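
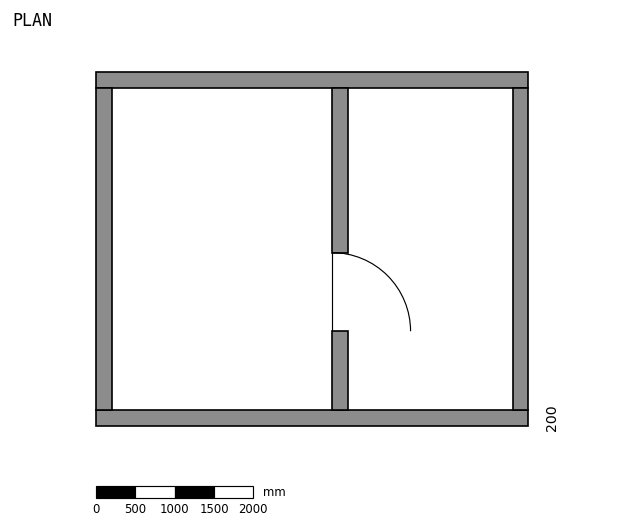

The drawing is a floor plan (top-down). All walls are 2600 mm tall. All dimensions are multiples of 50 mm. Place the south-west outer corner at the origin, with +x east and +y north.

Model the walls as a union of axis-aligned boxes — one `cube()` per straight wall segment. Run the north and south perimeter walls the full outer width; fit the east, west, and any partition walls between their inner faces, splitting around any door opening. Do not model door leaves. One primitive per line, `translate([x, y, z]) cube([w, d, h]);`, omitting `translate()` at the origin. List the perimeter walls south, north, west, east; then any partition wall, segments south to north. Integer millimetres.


cube([5500, 200, 2600]);
translate([0, 4300, 0]) cube([5500, 200, 2600]);
translate([0, 200, 0]) cube([200, 4100, 2600]);
translate([5300, 200, 0]) cube([200, 4100, 2600]);
translate([3000, 200, 0]) cube([200, 1000, 2600]);
translate([3000, 2200, 0]) cube([200, 2100, 2600]);


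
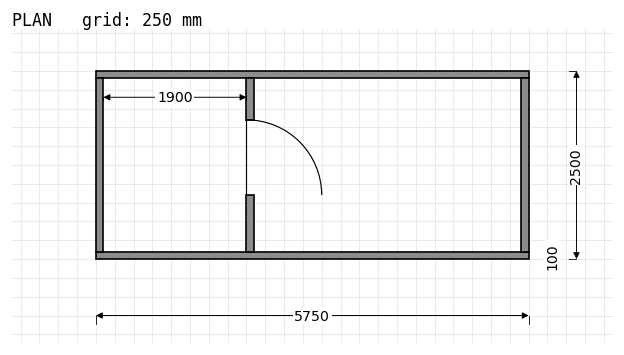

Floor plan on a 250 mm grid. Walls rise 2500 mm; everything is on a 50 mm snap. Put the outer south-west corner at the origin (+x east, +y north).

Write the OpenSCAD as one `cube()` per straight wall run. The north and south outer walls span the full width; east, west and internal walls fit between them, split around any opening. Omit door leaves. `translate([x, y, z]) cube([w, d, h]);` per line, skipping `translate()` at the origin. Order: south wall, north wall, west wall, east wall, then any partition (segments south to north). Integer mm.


cube([5750, 100, 2500]);
translate([0, 2400, 0]) cube([5750, 100, 2500]);
translate([0, 100, 0]) cube([100, 2300, 2500]);
translate([5650, 100, 0]) cube([100, 2300, 2500]);
translate([2000, 100, 0]) cube([100, 750, 2500]);
translate([2000, 1850, 0]) cube([100, 550, 2500]);


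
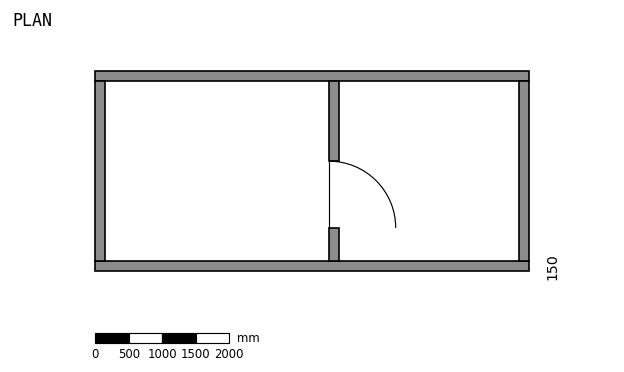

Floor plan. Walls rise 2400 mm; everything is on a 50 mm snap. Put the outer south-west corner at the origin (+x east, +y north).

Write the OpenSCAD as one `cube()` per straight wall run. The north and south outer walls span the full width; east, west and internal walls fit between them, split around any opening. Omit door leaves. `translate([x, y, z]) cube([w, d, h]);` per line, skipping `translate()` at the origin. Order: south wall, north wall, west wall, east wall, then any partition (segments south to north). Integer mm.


cube([6500, 150, 2400]);
translate([0, 2850, 0]) cube([6500, 150, 2400]);
translate([0, 150, 0]) cube([150, 2700, 2400]);
translate([6350, 150, 0]) cube([150, 2700, 2400]);
translate([3500, 150, 0]) cube([150, 500, 2400]);
translate([3500, 1650, 0]) cube([150, 1200, 2400]);


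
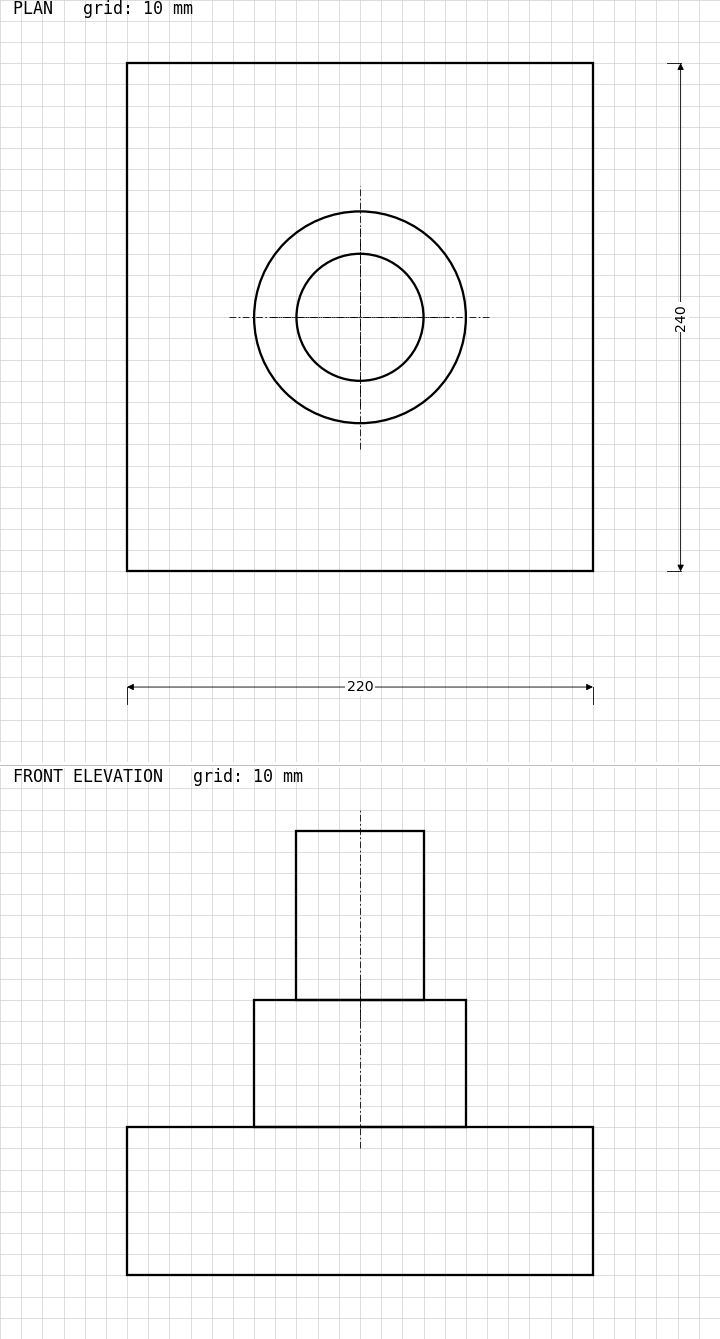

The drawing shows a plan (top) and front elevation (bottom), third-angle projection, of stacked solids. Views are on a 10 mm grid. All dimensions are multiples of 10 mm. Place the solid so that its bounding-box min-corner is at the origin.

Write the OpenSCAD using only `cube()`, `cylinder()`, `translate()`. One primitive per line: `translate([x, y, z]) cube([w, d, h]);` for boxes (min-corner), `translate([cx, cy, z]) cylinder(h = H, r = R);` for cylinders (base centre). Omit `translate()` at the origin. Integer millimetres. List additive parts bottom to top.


cube([220, 240, 70]);
translate([110, 120, 70]) cylinder(h = 60, r = 50);
translate([110, 120, 130]) cylinder(h = 80, r = 30);


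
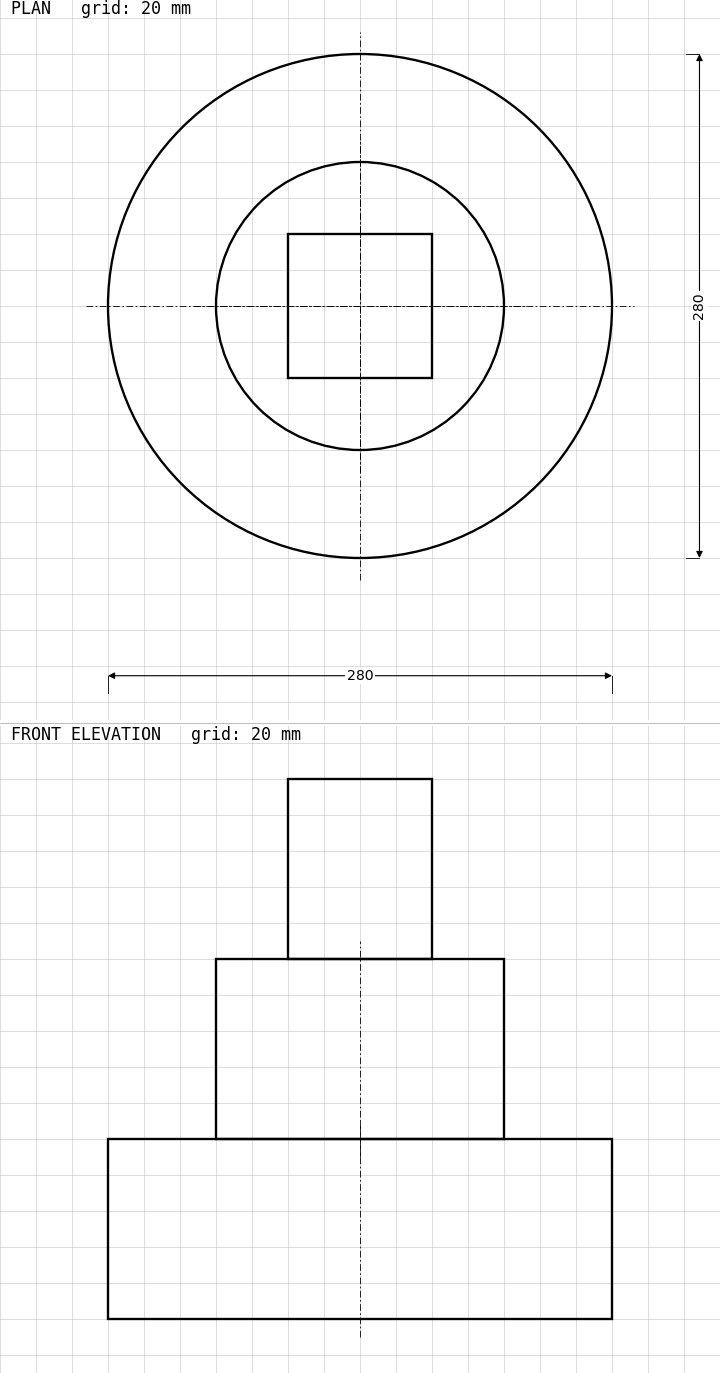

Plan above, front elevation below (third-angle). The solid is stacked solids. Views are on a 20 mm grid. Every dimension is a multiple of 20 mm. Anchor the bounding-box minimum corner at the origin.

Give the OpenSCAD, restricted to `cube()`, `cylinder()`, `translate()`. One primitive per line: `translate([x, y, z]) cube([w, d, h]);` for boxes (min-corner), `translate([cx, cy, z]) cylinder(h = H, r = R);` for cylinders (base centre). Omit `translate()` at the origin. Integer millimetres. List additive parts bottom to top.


translate([140, 140, 0]) cylinder(h = 100, r = 140);
translate([140, 140, 100]) cylinder(h = 100, r = 80);
translate([100, 100, 200]) cube([80, 80, 100]);


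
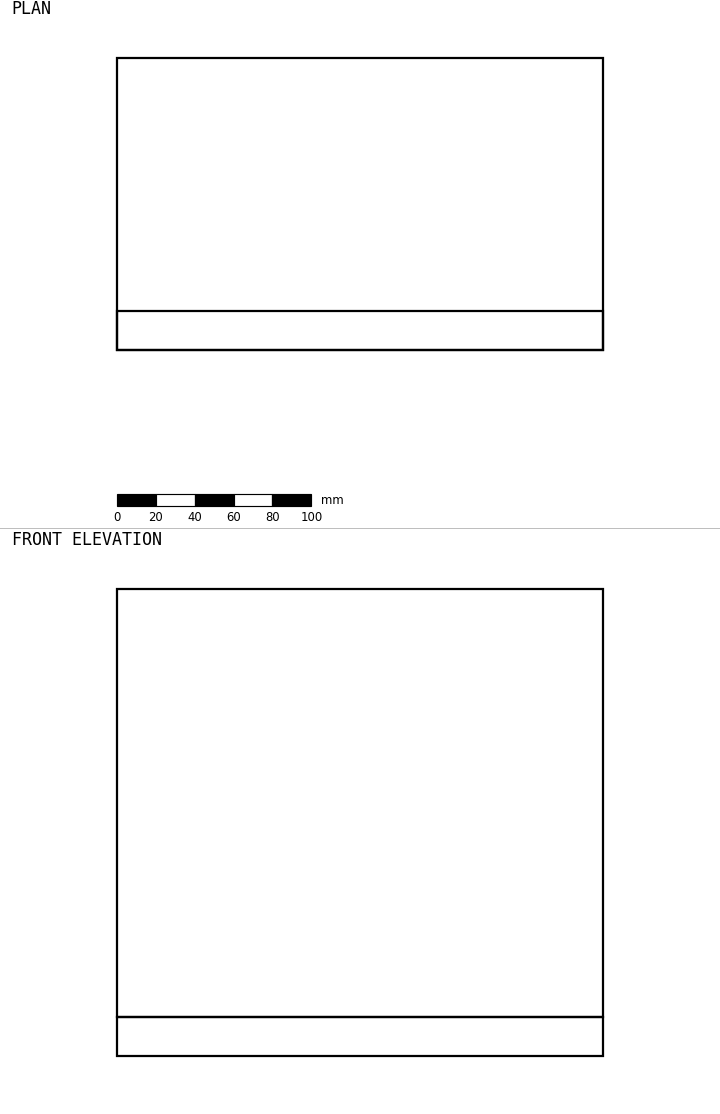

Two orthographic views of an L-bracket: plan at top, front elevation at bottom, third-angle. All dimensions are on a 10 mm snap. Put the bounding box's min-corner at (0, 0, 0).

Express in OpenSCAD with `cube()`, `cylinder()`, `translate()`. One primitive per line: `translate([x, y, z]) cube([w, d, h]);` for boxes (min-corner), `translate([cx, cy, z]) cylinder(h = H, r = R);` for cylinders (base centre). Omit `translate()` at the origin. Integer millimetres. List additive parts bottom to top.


cube([250, 150, 20]);
translate([0, 0, 20]) cube([250, 20, 220]);


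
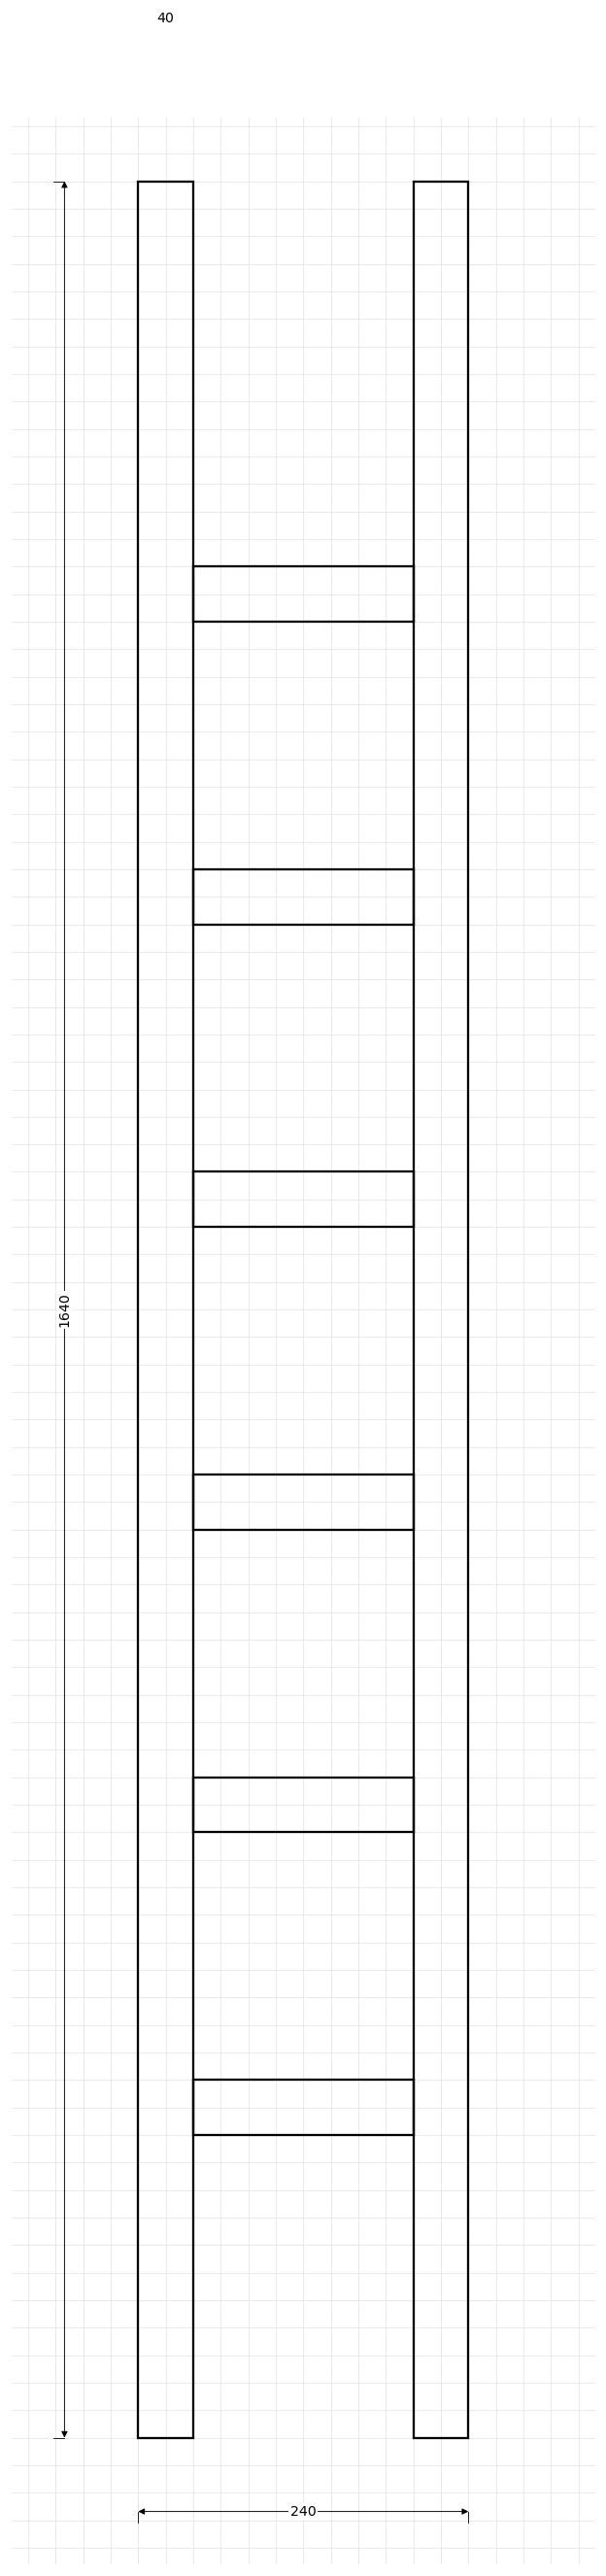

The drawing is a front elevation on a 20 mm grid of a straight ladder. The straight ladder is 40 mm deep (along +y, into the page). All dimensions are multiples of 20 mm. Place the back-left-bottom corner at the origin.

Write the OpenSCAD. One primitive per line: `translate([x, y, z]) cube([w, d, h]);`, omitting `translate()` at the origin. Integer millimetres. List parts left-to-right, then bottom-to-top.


cube([40, 40, 1640]);
translate([40, 0, 220]) cube([160, 40, 40]);
translate([40, 0, 440]) cube([160, 40, 40]);
translate([40, 0, 660]) cube([160, 40, 40]);
translate([40, 0, 880]) cube([160, 40, 40]);
translate([40, 0, 1100]) cube([160, 40, 40]);
translate([40, 0, 1320]) cube([160, 40, 40]);
translate([200, 0, 0]) cube([40, 40, 1640]);


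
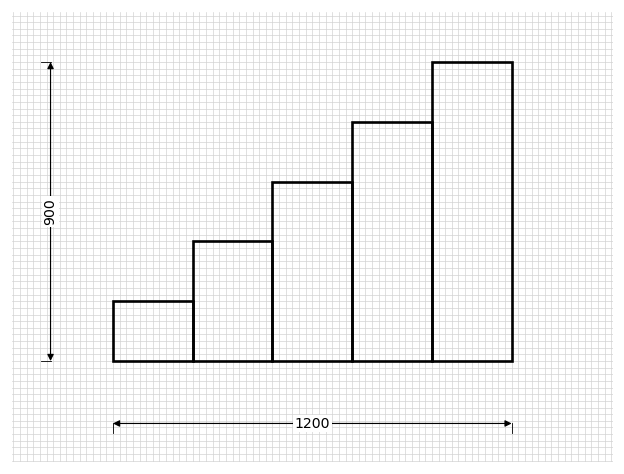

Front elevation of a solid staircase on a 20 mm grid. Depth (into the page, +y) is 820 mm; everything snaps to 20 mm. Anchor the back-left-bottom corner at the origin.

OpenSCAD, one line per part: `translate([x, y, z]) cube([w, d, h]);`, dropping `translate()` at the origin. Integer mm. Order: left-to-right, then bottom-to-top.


cube([240, 820, 180]);
translate([240, 0, 0]) cube([240, 820, 360]);
translate([480, 0, 0]) cube([240, 820, 540]);
translate([720, 0, 0]) cube([240, 820, 720]);
translate([960, 0, 0]) cube([240, 820, 900]);


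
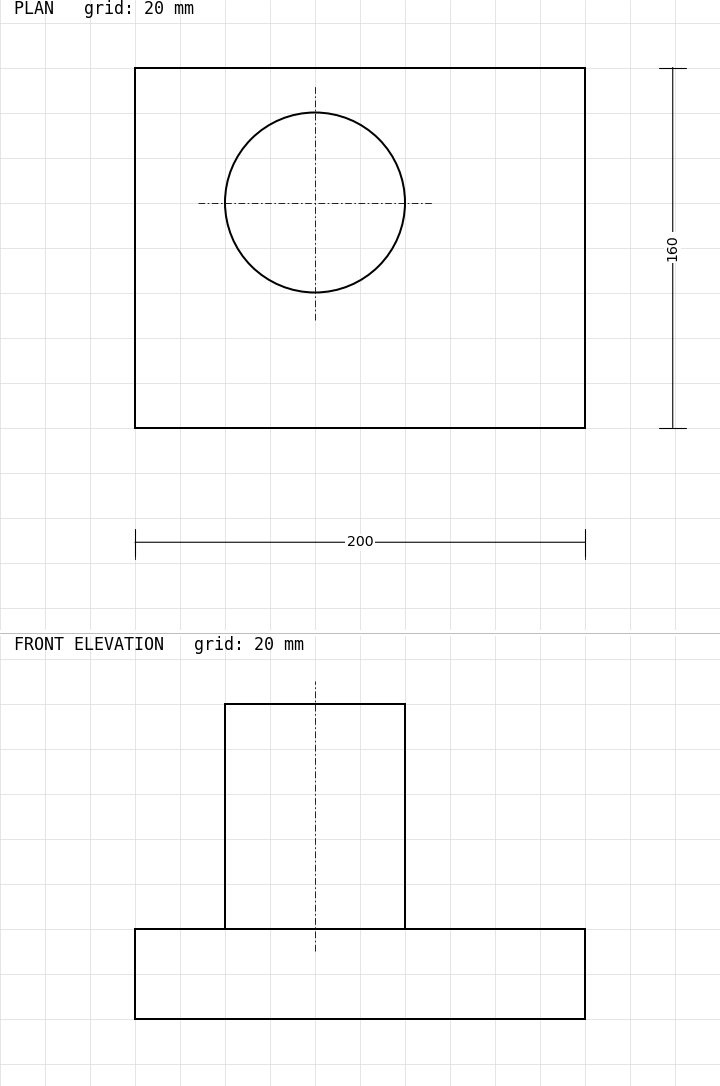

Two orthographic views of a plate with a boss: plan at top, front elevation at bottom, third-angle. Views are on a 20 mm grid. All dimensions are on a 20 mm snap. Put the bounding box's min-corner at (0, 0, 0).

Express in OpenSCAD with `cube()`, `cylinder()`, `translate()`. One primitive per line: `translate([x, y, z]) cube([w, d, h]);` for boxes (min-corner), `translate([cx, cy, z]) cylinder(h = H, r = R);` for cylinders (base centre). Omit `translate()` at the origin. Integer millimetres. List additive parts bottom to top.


cube([200, 160, 40]);
translate([80, 100, 40]) cylinder(h = 100, r = 40);


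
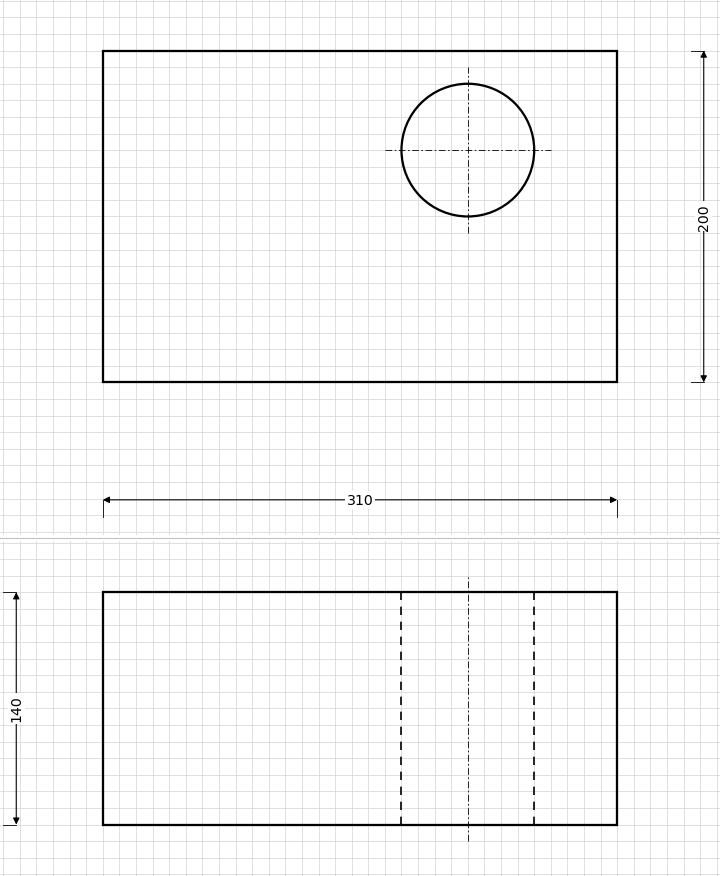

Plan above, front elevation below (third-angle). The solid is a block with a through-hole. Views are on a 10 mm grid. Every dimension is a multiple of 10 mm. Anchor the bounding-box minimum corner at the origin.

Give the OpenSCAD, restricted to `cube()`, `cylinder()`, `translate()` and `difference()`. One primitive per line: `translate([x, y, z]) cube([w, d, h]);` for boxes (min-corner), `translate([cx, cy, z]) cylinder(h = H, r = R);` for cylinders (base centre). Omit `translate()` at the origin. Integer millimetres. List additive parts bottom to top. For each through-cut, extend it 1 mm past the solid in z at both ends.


difference() {
  cube([310, 200, 140]);
  translate([220, 140, -1]) cylinder(h = 142, r = 40);
}


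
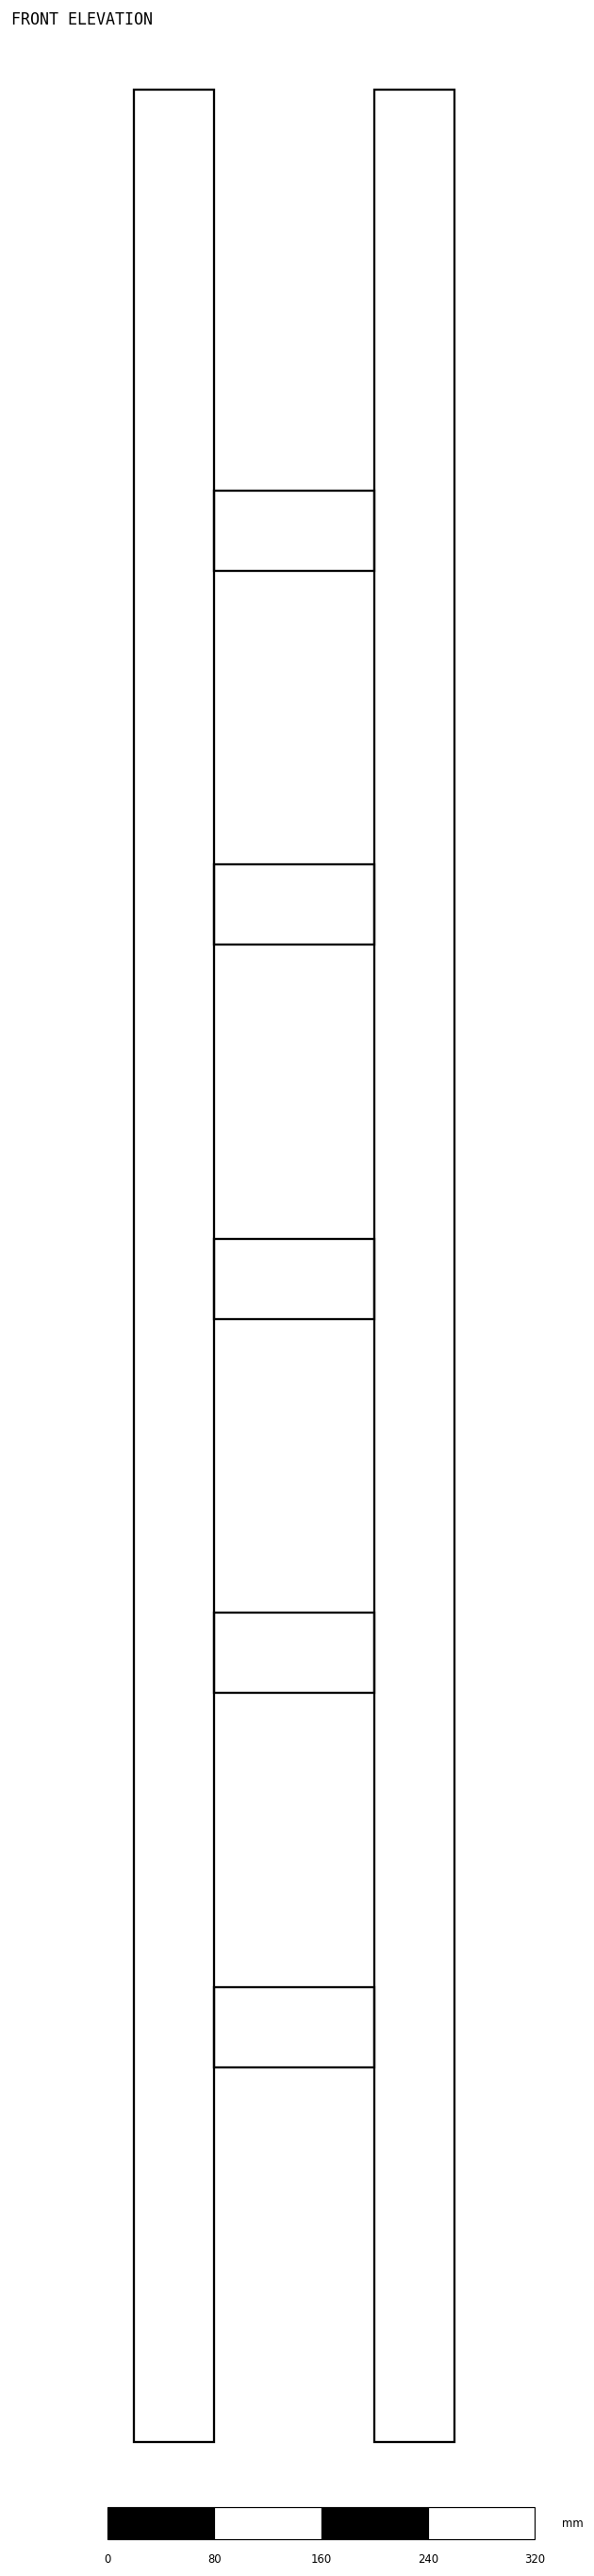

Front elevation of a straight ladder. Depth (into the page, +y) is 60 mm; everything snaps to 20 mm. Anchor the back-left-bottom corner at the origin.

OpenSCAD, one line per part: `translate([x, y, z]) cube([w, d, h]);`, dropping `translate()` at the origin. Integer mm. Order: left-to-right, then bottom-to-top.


cube([60, 60, 1760]);
translate([60, 0, 280]) cube([120, 60, 60]);
translate([60, 0, 560]) cube([120, 60, 60]);
translate([60, 0, 840]) cube([120, 60, 60]);
translate([60, 0, 1120]) cube([120, 60, 60]);
translate([60, 0, 1400]) cube([120, 60, 60]);
translate([180, 0, 0]) cube([60, 60, 1760]);


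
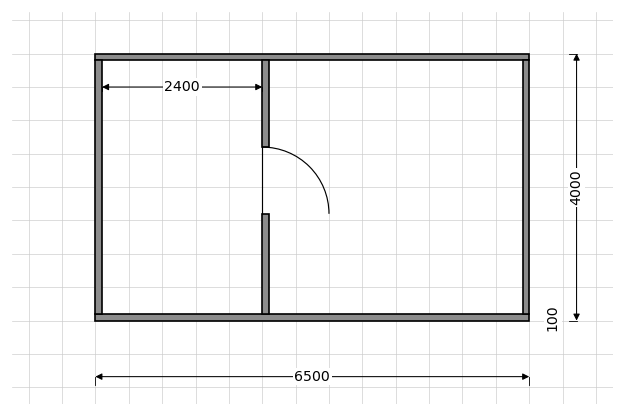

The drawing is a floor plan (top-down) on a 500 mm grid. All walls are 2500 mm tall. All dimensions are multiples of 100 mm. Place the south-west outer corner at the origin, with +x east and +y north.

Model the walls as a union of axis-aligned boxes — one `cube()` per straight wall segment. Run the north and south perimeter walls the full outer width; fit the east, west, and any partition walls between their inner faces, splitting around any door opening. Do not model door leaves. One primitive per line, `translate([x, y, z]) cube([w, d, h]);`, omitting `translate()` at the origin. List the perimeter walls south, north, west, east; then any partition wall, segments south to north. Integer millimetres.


cube([6500, 100, 2500]);
translate([0, 3900, 0]) cube([6500, 100, 2500]);
translate([0, 100, 0]) cube([100, 3800, 2500]);
translate([6400, 100, 0]) cube([100, 3800, 2500]);
translate([2500, 100, 0]) cube([100, 1500, 2500]);
translate([2500, 2600, 0]) cube([100, 1300, 2500]);


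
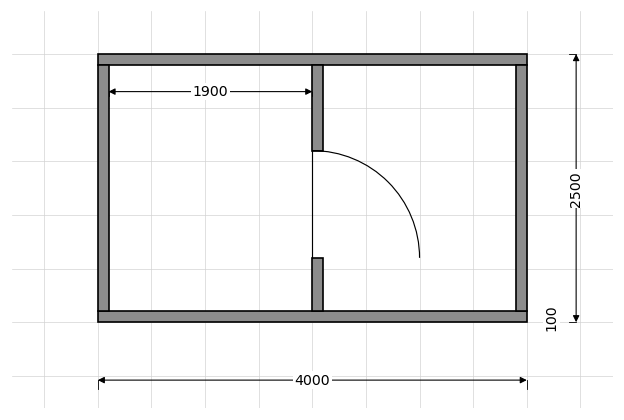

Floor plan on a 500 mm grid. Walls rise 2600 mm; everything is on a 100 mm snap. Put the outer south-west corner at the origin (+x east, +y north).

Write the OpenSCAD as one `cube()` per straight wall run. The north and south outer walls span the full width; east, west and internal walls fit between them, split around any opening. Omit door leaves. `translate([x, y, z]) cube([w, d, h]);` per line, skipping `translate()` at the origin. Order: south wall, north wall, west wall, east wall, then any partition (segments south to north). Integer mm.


cube([4000, 100, 2600]);
translate([0, 2400, 0]) cube([4000, 100, 2600]);
translate([0, 100, 0]) cube([100, 2300, 2600]);
translate([3900, 100, 0]) cube([100, 2300, 2600]);
translate([2000, 100, 0]) cube([100, 500, 2600]);
translate([2000, 1600, 0]) cube([100, 800, 2600]);


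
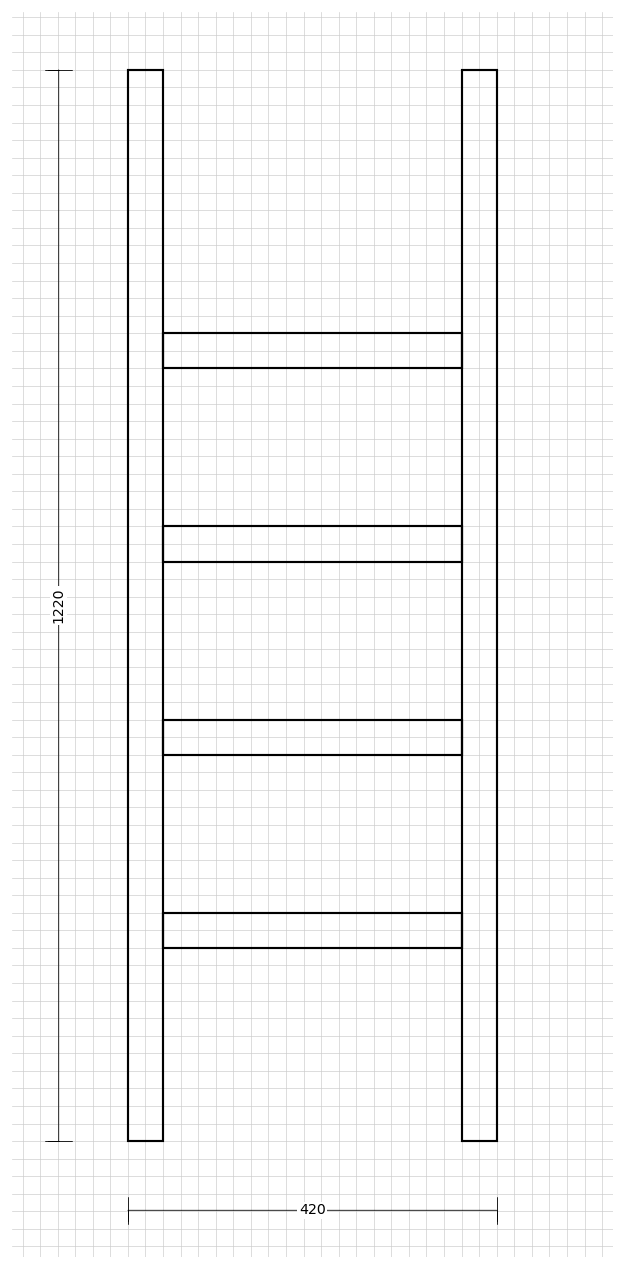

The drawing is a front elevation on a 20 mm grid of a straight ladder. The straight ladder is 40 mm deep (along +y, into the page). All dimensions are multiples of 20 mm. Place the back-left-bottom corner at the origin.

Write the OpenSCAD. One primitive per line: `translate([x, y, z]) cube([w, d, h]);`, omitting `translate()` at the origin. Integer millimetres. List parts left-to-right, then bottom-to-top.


cube([40, 40, 1220]);
translate([40, 0, 220]) cube([340, 40, 40]);
translate([40, 0, 440]) cube([340, 40, 40]);
translate([40, 0, 660]) cube([340, 40, 40]);
translate([40, 0, 880]) cube([340, 40, 40]);
translate([380, 0, 0]) cube([40, 40, 1220]);


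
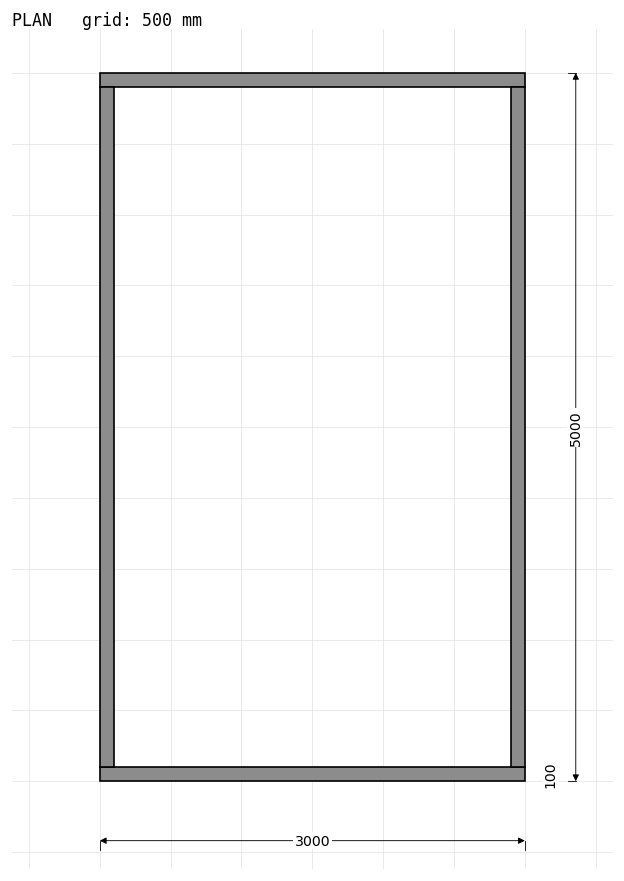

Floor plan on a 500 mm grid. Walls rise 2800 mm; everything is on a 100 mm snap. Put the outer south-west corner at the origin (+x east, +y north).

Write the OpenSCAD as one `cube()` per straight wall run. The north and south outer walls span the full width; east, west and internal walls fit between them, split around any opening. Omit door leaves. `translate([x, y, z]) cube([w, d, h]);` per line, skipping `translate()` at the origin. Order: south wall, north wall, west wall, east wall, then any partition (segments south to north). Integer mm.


cube([3000, 100, 2800]);
translate([0, 4900, 0]) cube([3000, 100, 2800]);
translate([0, 100, 0]) cube([100, 4800, 2800]);
translate([2900, 100, 0]) cube([100, 4800, 2800]);


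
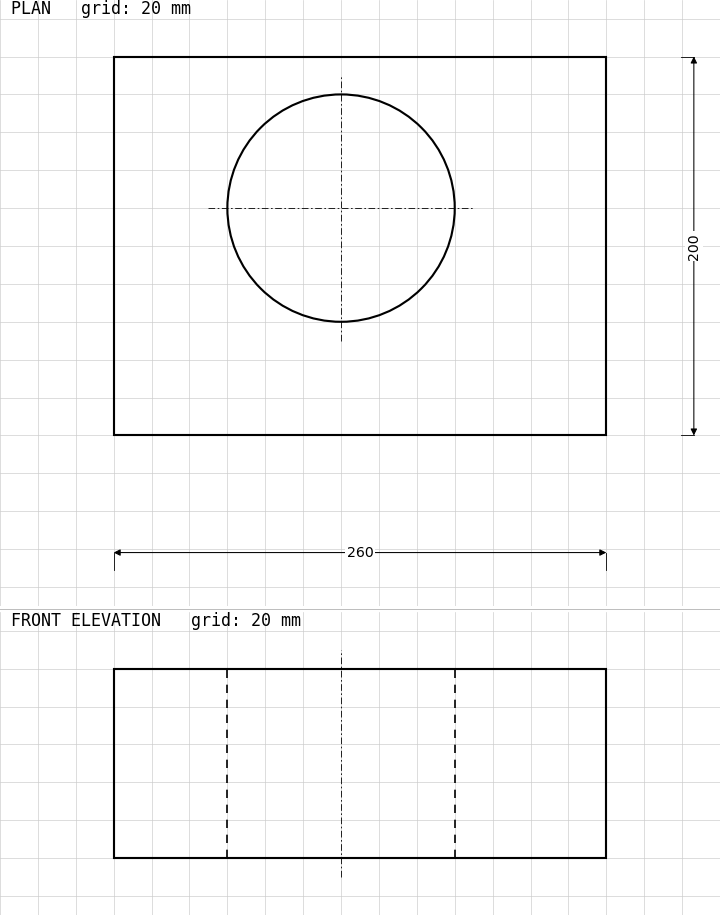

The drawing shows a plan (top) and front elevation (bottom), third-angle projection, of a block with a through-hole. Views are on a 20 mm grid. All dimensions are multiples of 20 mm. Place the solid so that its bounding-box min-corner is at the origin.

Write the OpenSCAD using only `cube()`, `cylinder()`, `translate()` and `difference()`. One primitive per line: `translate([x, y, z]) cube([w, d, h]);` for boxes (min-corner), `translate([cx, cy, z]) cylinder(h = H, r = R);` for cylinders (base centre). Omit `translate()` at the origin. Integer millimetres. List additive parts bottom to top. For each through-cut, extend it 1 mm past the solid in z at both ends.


difference() {
  cube([260, 200, 100]);
  translate([120, 120, -1]) cylinder(h = 102, r = 60);
}


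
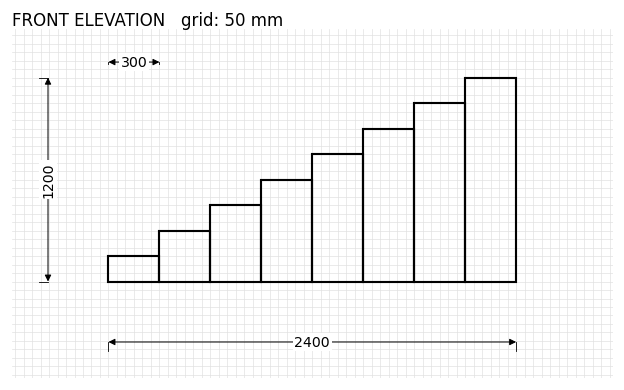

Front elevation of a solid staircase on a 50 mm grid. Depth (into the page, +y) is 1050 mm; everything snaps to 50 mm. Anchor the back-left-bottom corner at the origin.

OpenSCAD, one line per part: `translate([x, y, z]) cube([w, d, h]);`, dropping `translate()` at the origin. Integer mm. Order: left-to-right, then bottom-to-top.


cube([300, 1050, 150]);
translate([300, 0, 0]) cube([300, 1050, 300]);
translate([600, 0, 0]) cube([300, 1050, 450]);
translate([900, 0, 0]) cube([300, 1050, 600]);
translate([1200, 0, 0]) cube([300, 1050, 750]);
translate([1500, 0, 0]) cube([300, 1050, 900]);
translate([1800, 0, 0]) cube([300, 1050, 1050]);
translate([2100, 0, 0]) cube([300, 1050, 1200]);


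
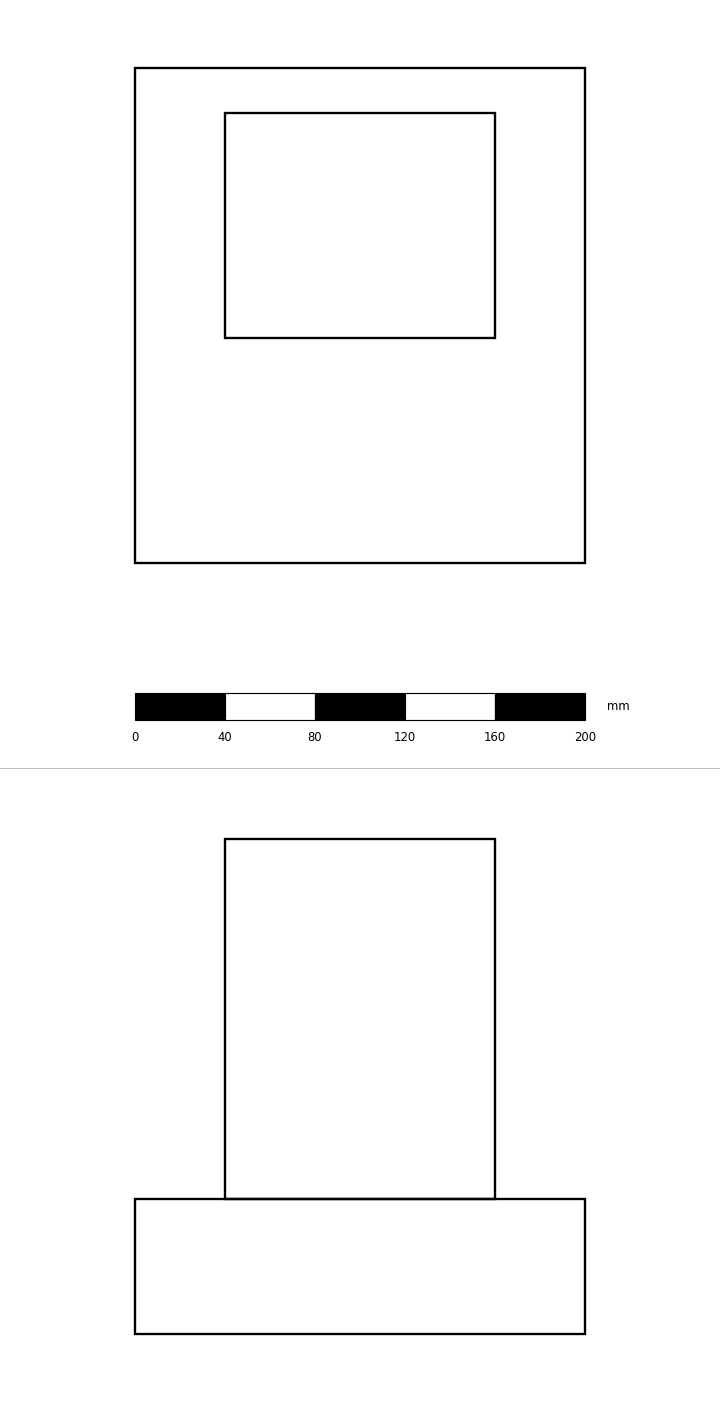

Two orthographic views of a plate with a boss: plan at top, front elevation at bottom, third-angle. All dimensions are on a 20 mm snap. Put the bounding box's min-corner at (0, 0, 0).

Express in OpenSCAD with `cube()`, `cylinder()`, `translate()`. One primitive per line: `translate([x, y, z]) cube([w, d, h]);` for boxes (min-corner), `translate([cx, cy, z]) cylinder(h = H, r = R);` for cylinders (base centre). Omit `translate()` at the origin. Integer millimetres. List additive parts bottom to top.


cube([200, 220, 60]);
translate([40, 100, 60]) cube([120, 100, 160]);


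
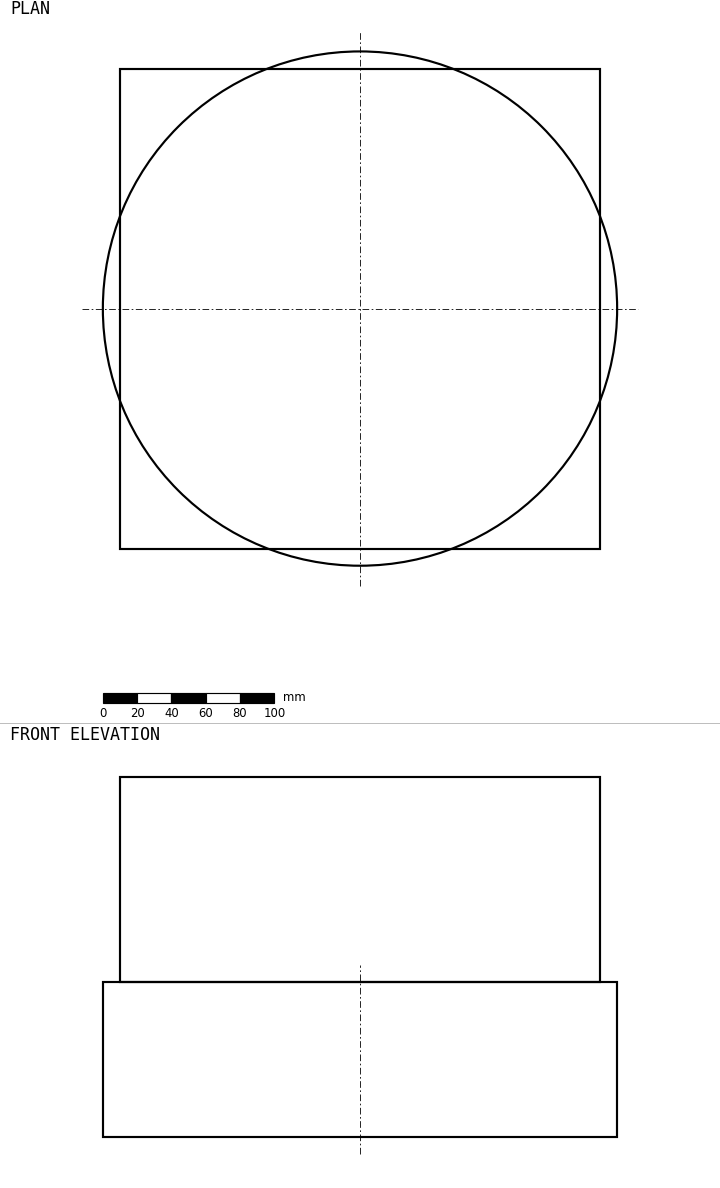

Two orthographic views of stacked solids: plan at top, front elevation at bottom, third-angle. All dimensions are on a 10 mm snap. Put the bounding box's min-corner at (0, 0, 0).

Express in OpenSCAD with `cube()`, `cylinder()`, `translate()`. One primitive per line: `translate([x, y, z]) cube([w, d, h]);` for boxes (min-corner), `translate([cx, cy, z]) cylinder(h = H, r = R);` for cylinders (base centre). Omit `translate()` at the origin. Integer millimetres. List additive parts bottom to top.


translate([150, 150, 0]) cylinder(h = 90, r = 150);
translate([10, 10, 90]) cube([280, 280, 120]);


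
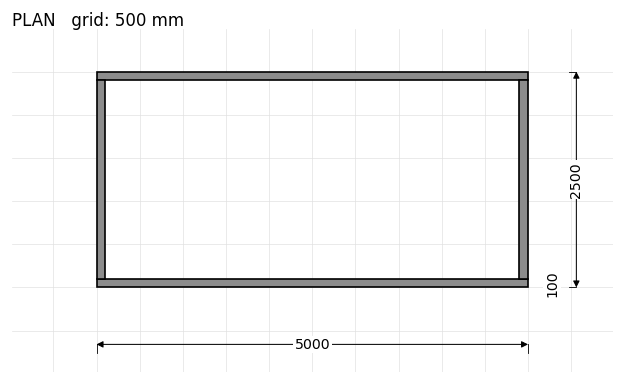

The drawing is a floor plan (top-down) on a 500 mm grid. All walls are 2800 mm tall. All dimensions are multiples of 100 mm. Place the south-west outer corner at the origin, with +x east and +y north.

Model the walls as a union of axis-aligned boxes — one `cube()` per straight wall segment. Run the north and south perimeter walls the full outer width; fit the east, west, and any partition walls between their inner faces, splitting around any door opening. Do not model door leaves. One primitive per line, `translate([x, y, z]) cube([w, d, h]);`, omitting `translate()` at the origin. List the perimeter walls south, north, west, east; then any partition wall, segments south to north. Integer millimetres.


cube([5000, 100, 2800]);
translate([0, 2400, 0]) cube([5000, 100, 2800]);
translate([0, 100, 0]) cube([100, 2300, 2800]);
translate([4900, 100, 0]) cube([100, 2300, 2800]);


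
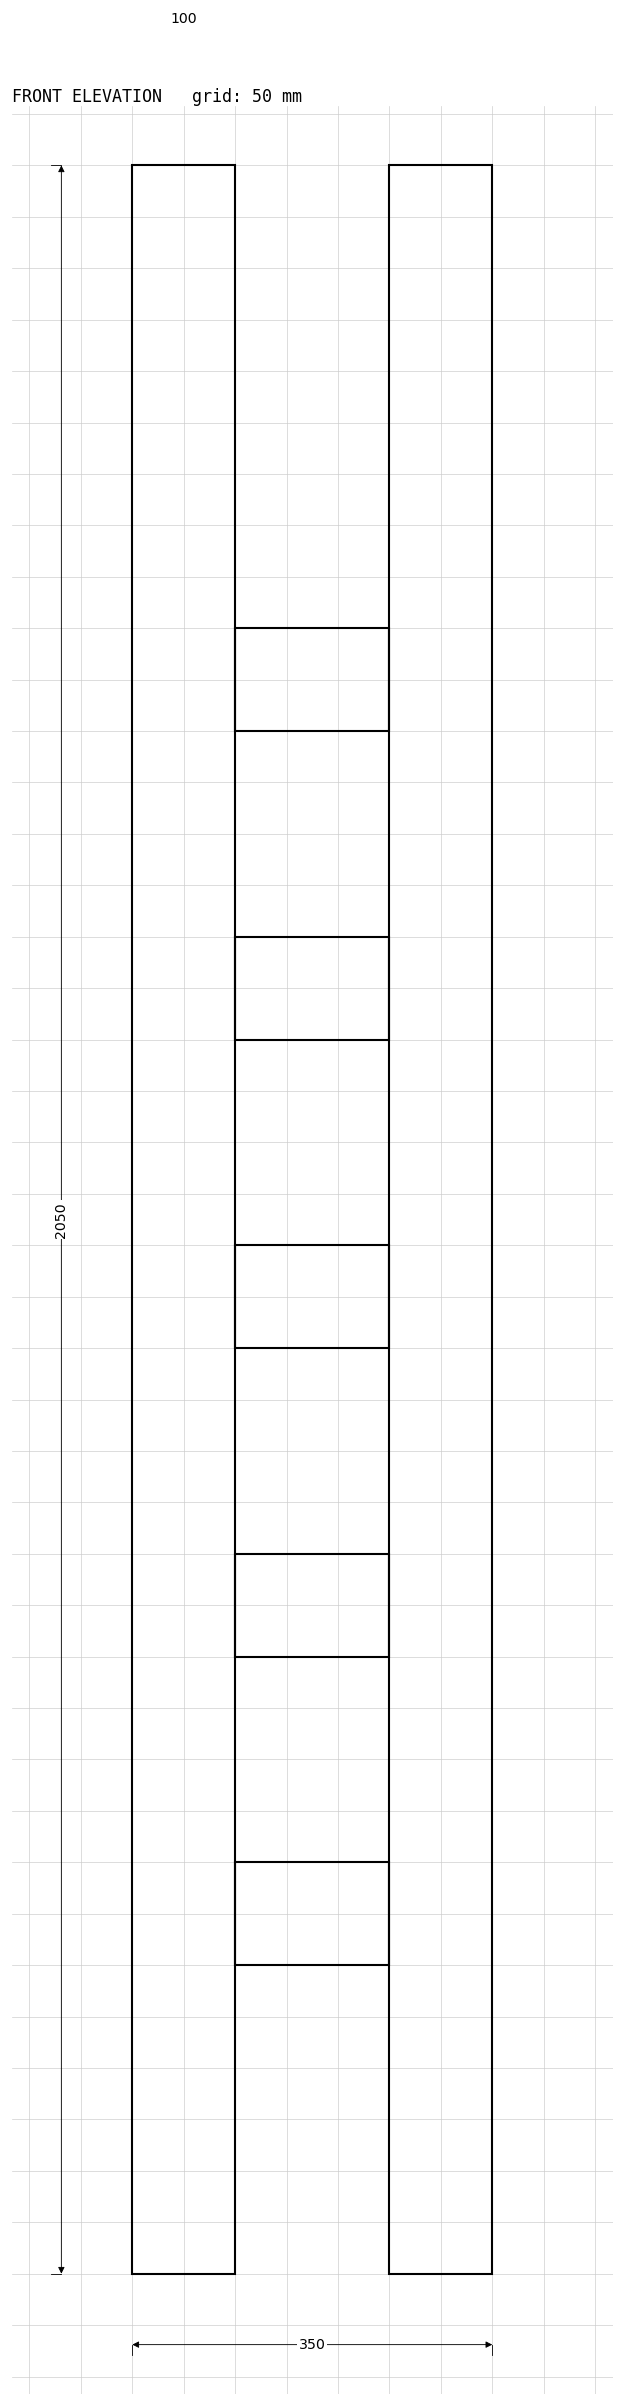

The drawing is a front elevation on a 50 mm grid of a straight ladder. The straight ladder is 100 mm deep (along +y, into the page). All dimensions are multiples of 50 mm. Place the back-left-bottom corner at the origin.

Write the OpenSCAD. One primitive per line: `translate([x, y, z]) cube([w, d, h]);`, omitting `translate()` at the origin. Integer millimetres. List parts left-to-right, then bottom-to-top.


cube([100, 100, 2050]);
translate([100, 0, 300]) cube([150, 100, 100]);
translate([100, 0, 600]) cube([150, 100, 100]);
translate([100, 0, 900]) cube([150, 100, 100]);
translate([100, 0, 1200]) cube([150, 100, 100]);
translate([100, 0, 1500]) cube([150, 100, 100]);
translate([250, 0, 0]) cube([100, 100, 2050]);


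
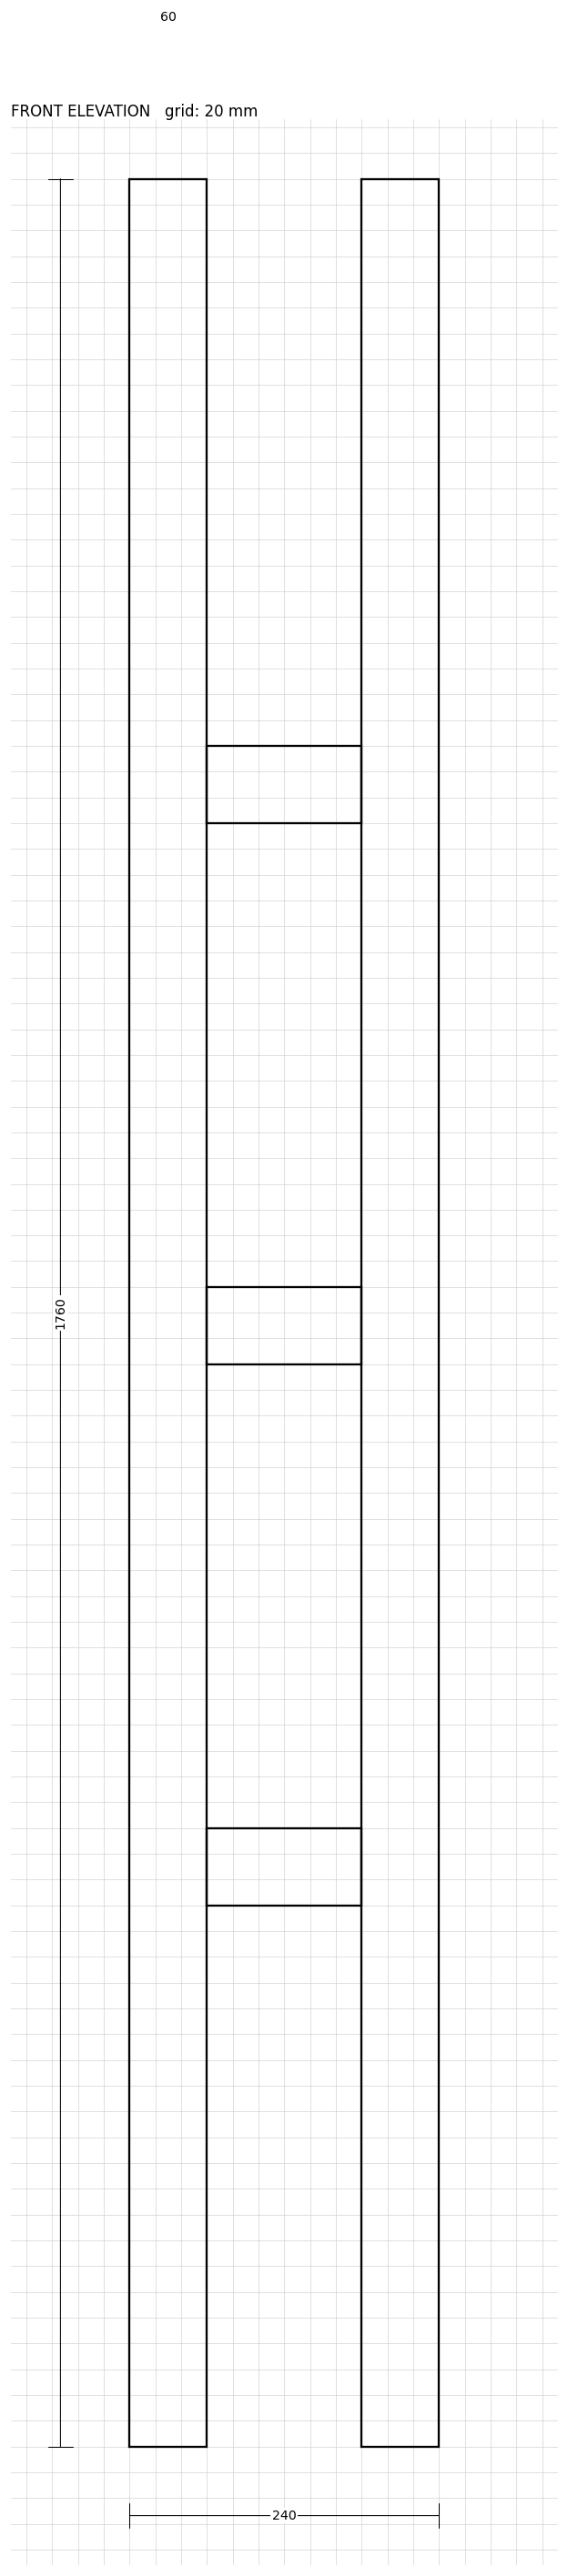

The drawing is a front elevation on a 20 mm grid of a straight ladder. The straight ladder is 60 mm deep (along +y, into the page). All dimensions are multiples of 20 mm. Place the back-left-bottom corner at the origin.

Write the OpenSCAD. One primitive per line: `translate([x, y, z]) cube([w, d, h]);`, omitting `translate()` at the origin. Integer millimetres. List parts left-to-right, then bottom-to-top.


cube([60, 60, 1760]);
translate([60, 0, 420]) cube([120, 60, 60]);
translate([60, 0, 840]) cube([120, 60, 60]);
translate([60, 0, 1260]) cube([120, 60, 60]);
translate([180, 0, 0]) cube([60, 60, 1760]);


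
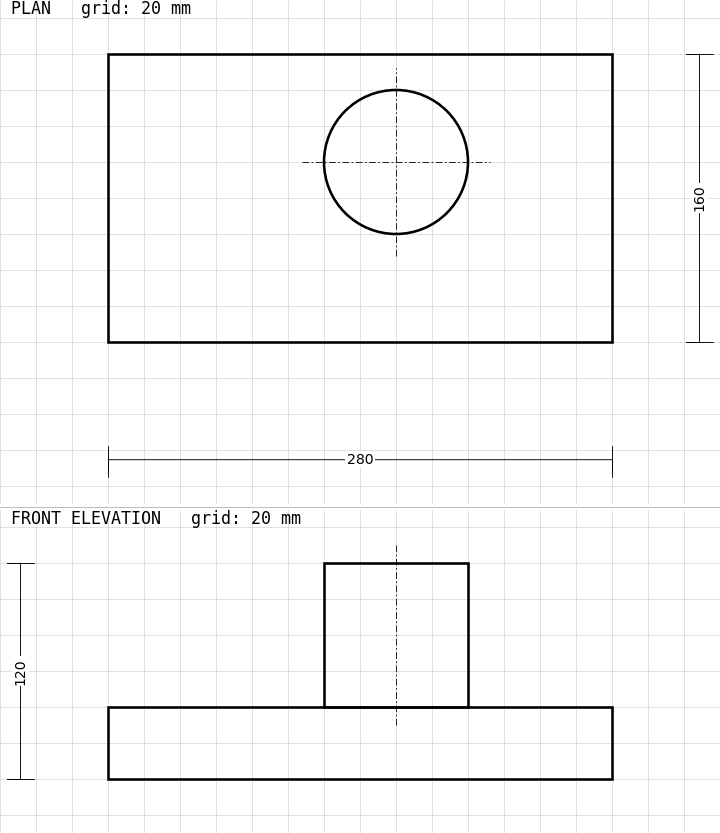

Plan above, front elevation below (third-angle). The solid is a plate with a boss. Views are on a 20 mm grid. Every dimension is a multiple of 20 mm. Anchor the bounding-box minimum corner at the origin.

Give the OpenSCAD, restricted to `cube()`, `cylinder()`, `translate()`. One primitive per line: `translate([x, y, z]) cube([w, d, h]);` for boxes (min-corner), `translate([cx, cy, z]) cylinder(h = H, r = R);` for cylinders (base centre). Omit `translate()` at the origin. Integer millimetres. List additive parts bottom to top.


cube([280, 160, 40]);
translate([160, 100, 40]) cylinder(h = 80, r = 40);


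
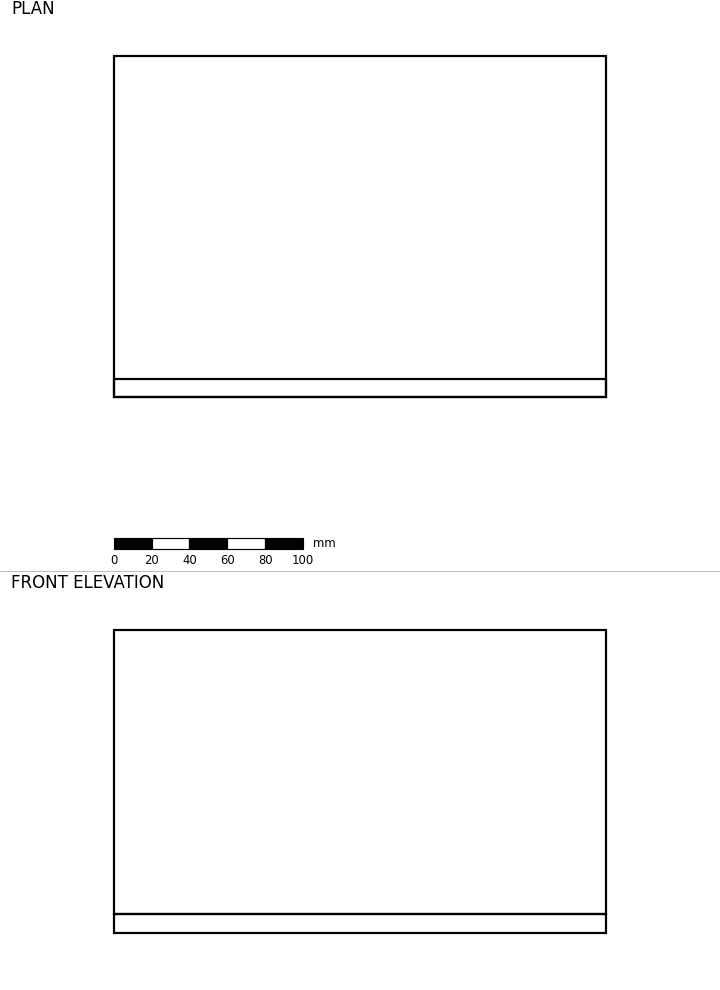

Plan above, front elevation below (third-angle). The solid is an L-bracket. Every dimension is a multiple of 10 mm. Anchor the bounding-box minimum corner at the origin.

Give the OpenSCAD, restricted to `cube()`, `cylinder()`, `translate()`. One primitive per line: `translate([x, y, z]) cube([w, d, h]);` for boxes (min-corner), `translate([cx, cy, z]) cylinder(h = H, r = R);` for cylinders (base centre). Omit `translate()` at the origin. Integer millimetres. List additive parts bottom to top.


cube([260, 180, 10]);
translate([0, 0, 10]) cube([260, 10, 150]);


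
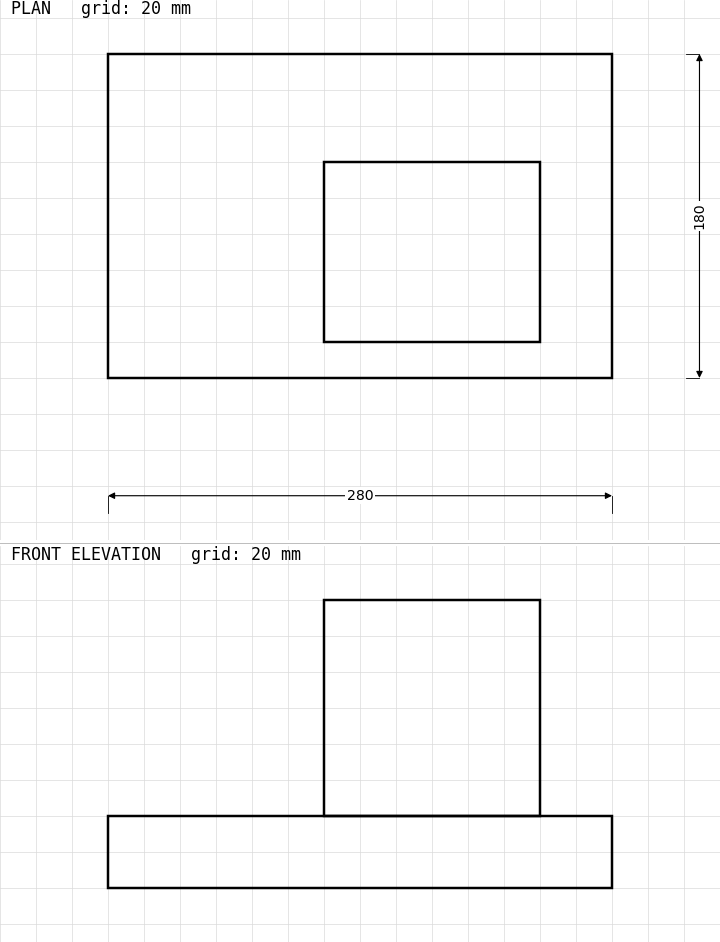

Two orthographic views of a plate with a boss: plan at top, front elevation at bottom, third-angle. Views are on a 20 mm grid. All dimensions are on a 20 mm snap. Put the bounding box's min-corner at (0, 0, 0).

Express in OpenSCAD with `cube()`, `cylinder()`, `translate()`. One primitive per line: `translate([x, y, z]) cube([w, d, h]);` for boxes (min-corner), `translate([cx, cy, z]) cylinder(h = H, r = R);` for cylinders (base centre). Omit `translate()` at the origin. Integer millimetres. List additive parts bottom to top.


cube([280, 180, 40]);
translate([120, 20, 40]) cube([120, 100, 120]);


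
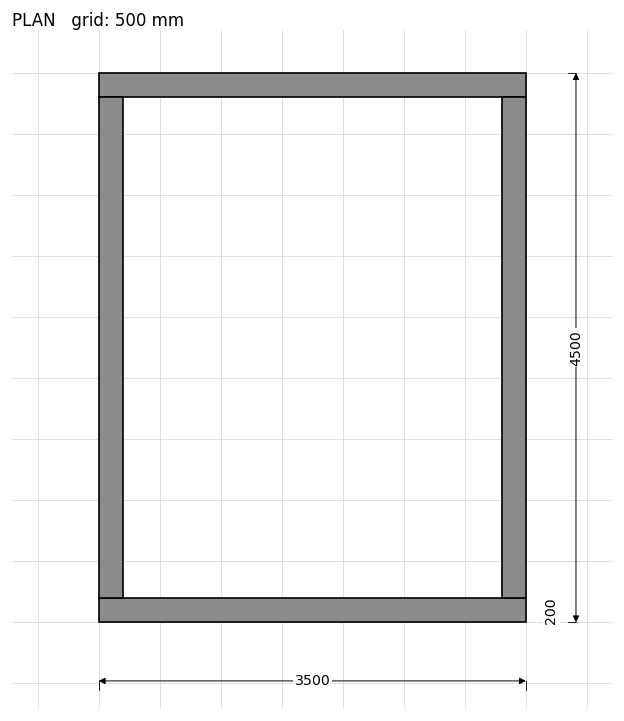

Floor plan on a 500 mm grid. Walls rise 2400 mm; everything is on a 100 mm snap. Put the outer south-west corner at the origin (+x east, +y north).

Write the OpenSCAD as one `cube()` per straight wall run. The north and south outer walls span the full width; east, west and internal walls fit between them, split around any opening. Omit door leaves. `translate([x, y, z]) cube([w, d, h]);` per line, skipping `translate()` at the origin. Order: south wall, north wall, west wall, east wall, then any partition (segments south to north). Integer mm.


cube([3500, 200, 2400]);
translate([0, 4300, 0]) cube([3500, 200, 2400]);
translate([0, 200, 0]) cube([200, 4100, 2400]);
translate([3300, 200, 0]) cube([200, 4100, 2400]);


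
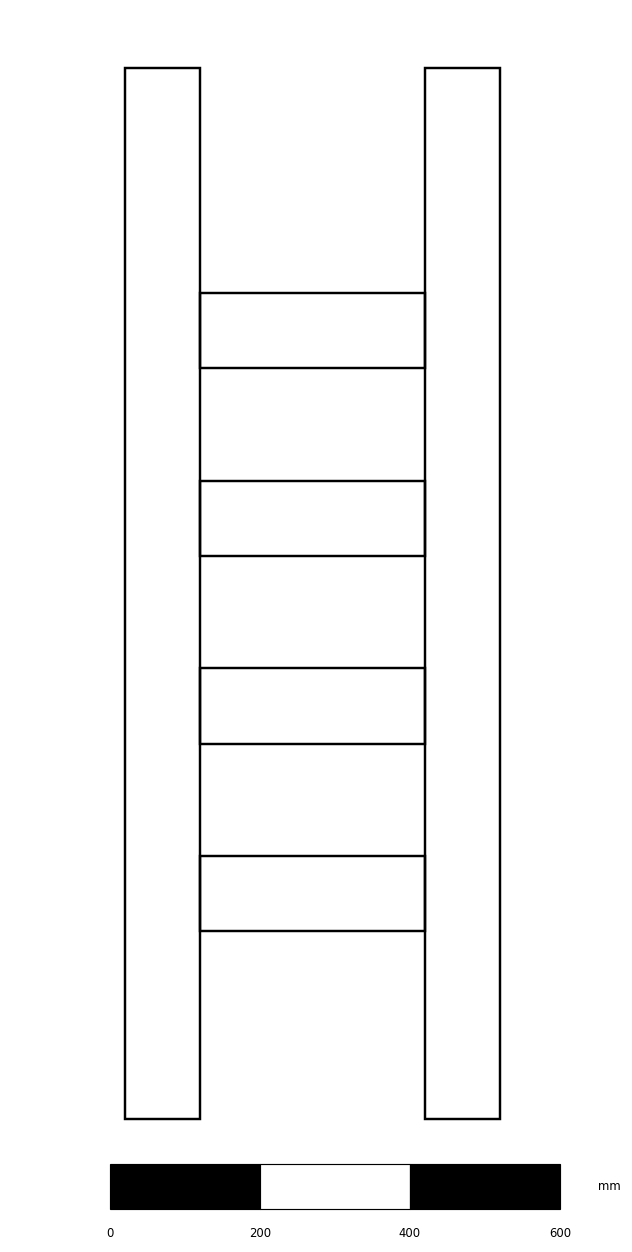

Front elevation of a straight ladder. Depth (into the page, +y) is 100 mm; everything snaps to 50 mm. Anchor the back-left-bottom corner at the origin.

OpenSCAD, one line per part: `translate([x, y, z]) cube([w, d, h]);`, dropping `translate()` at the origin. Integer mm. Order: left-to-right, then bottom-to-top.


cube([100, 100, 1400]);
translate([100, 0, 250]) cube([300, 100, 100]);
translate([100, 0, 500]) cube([300, 100, 100]);
translate([100, 0, 750]) cube([300, 100, 100]);
translate([100, 0, 1000]) cube([300, 100, 100]);
translate([400, 0, 0]) cube([100, 100, 1400]);


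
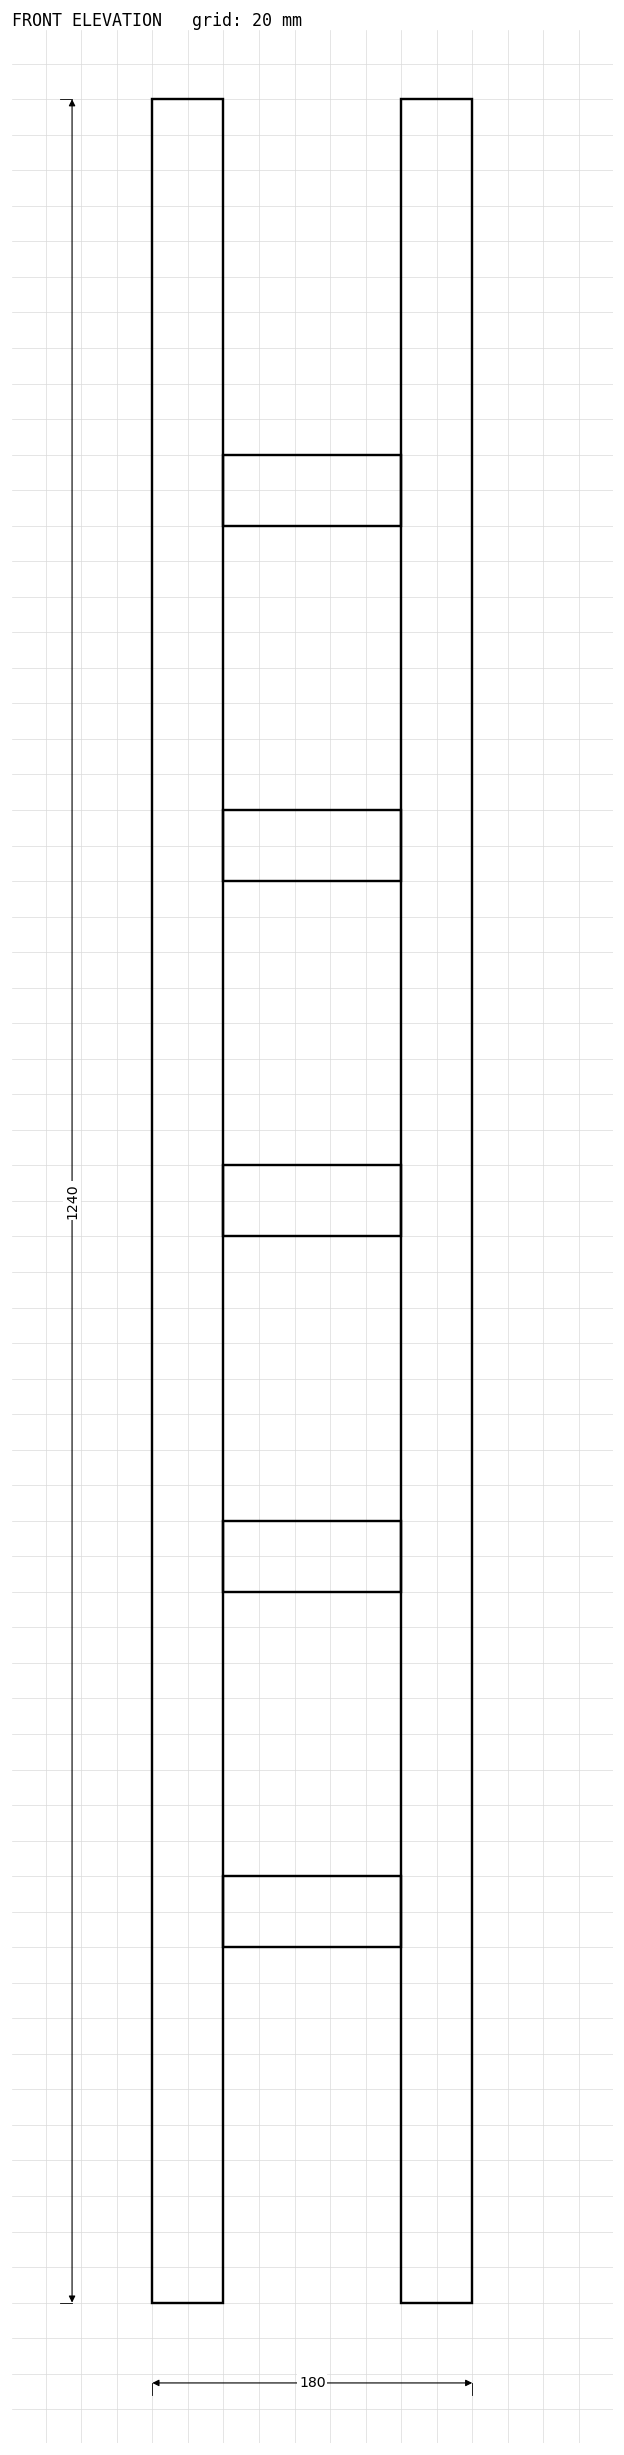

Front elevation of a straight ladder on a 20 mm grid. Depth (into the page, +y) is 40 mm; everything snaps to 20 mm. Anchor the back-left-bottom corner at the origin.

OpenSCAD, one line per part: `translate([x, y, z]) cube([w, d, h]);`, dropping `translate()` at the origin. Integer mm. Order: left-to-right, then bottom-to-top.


cube([40, 40, 1240]);
translate([40, 0, 200]) cube([100, 40, 40]);
translate([40, 0, 400]) cube([100, 40, 40]);
translate([40, 0, 600]) cube([100, 40, 40]);
translate([40, 0, 800]) cube([100, 40, 40]);
translate([40, 0, 1000]) cube([100, 40, 40]);
translate([140, 0, 0]) cube([40, 40, 1240]);


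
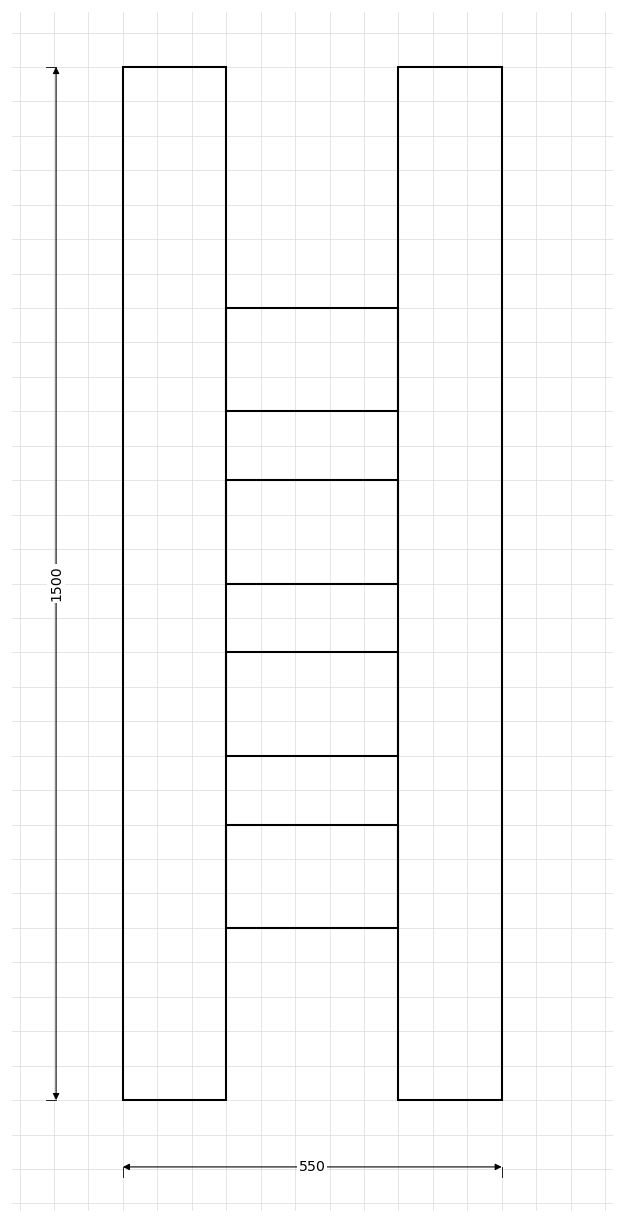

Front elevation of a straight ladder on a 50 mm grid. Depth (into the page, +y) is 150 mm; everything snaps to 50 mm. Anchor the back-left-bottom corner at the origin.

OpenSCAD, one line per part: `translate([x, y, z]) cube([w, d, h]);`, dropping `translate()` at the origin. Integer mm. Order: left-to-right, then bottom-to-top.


cube([150, 150, 1500]);
translate([150, 0, 250]) cube([250, 150, 150]);
translate([150, 0, 500]) cube([250, 150, 150]);
translate([150, 0, 750]) cube([250, 150, 150]);
translate([150, 0, 1000]) cube([250, 150, 150]);
translate([400, 0, 0]) cube([150, 150, 1500]);


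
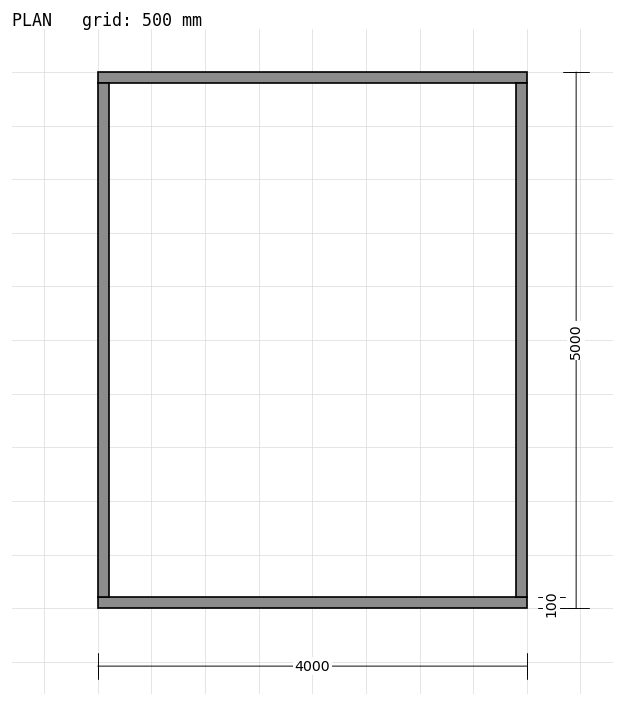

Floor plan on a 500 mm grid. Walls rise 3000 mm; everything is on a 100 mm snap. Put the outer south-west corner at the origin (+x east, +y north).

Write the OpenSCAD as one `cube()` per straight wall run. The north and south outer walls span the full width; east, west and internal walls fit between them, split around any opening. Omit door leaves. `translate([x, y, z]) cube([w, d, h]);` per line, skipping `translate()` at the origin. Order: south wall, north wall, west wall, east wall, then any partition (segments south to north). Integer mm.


cube([4000, 100, 3000]);
translate([0, 4900, 0]) cube([4000, 100, 3000]);
translate([0, 100, 0]) cube([100, 4800, 3000]);
translate([3900, 100, 0]) cube([100, 4800, 3000]);


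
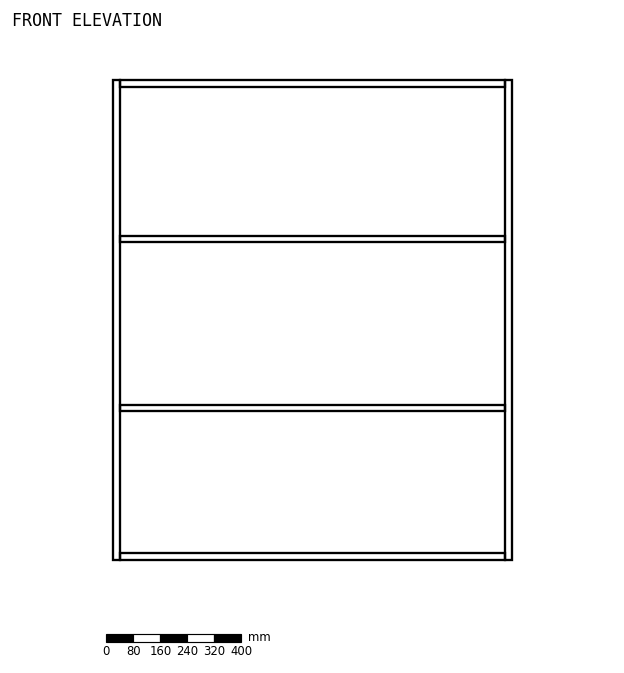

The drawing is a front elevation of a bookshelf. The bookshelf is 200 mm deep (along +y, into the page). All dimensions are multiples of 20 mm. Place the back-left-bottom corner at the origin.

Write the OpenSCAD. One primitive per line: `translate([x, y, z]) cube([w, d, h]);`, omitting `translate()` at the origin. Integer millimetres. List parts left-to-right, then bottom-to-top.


cube([20, 200, 1420]);
translate([20, 0, 0]) cube([1140, 200, 20]);
translate([20, 0, 440]) cube([1140, 200, 20]);
translate([20, 0, 940]) cube([1140, 200, 20]);
translate([20, 0, 1400]) cube([1140, 200, 20]);
translate([1160, 0, 0]) cube([20, 200, 1420]);


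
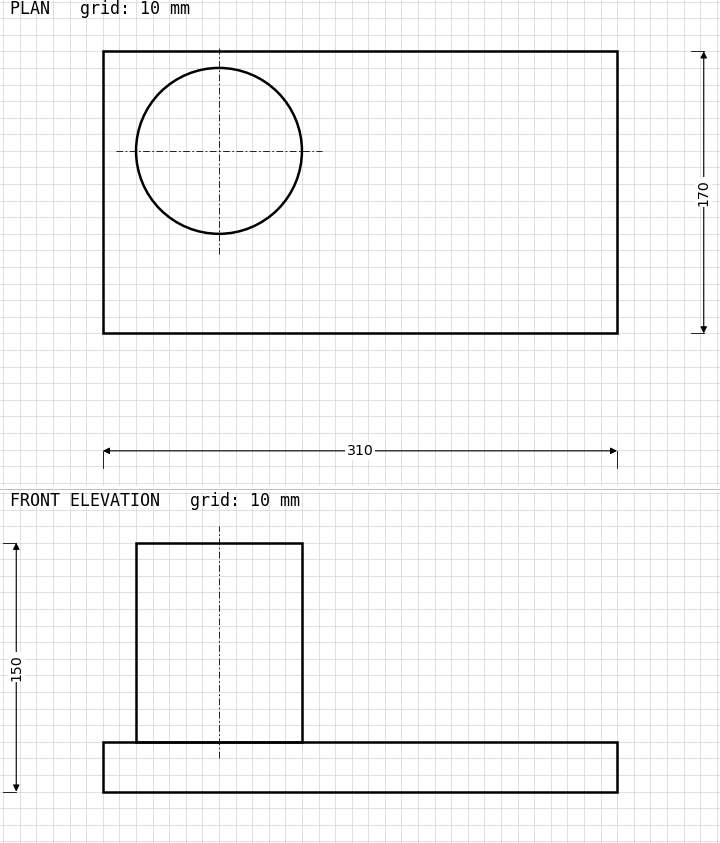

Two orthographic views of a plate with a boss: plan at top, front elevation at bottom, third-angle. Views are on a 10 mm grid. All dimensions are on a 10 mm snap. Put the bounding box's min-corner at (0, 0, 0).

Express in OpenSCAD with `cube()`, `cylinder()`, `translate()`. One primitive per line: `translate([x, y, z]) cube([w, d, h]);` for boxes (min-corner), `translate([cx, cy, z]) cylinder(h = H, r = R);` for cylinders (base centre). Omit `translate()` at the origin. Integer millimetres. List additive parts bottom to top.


cube([310, 170, 30]);
translate([70, 110, 30]) cylinder(h = 120, r = 50);
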